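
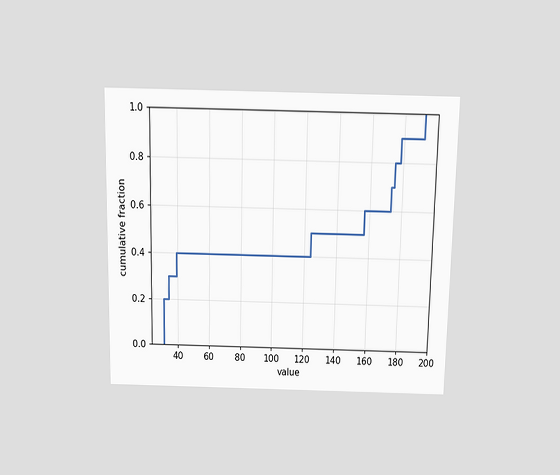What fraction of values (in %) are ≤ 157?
60%

The chart is viewed slightly from above. At x=157 the ECDF step is at 60%.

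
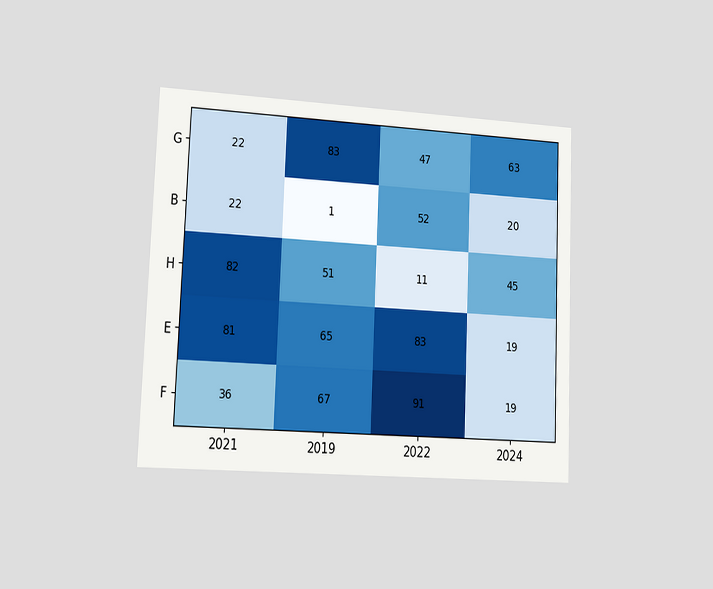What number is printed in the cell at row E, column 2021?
The chart is tilted about 2° clockwise and viewed slightly from the left. The (E, 2021) cell reads 81.

81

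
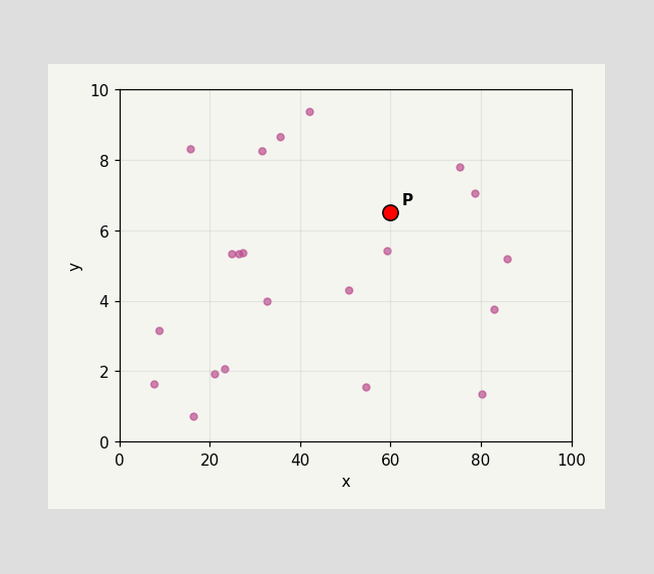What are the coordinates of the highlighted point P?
(60, 6.5)

Following the gridlines from P to each axis, P sits at (60, 6.5).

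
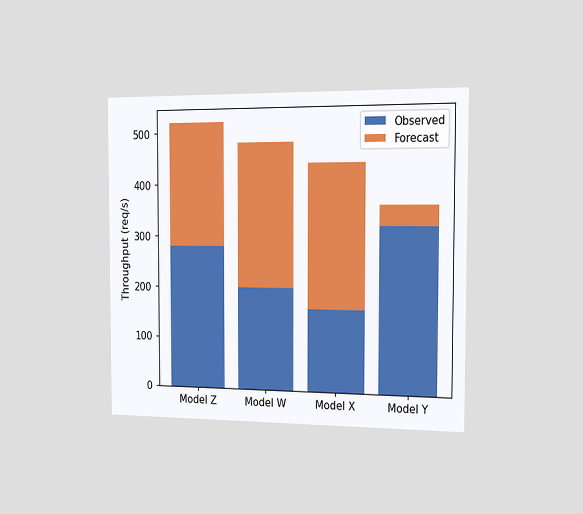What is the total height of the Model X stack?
The chart is viewed slightly from the right. The Model X stack's top reaches 440req/s on the y-axis.

440req/s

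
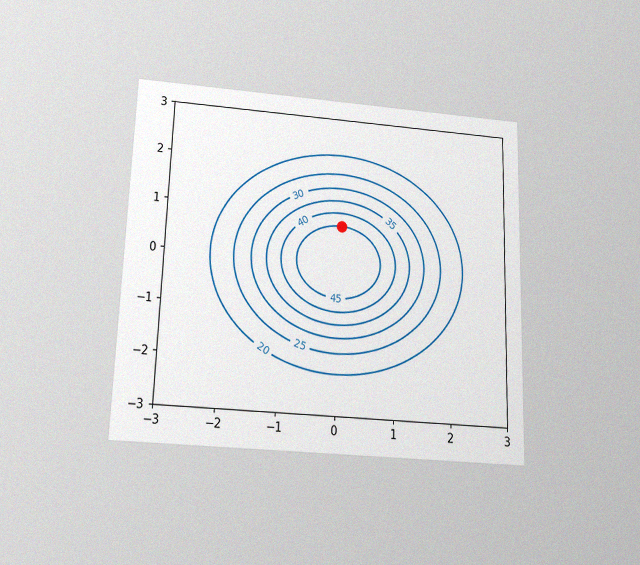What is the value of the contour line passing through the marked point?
The chart is viewed slightly from below, with some photo noise. The marked point sits on the contour labelled 45.

45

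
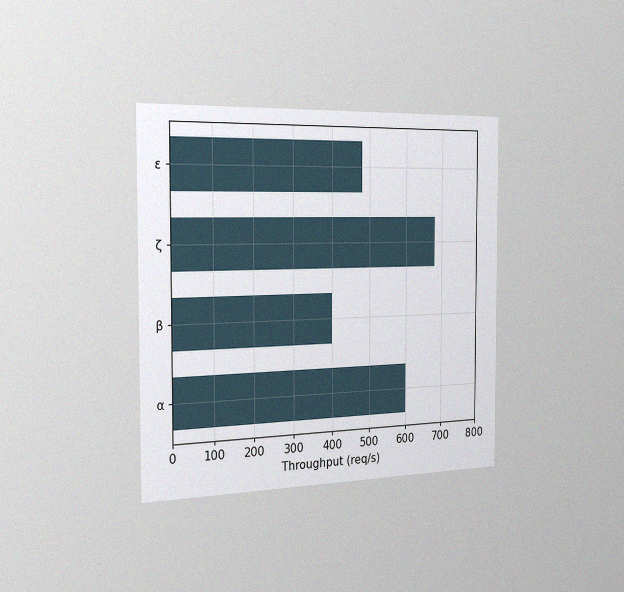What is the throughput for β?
400req/s

The chart is viewed slightly from the left, with some photo noise. Reading along the chart's x-axis, the β bar reaches 400req/s.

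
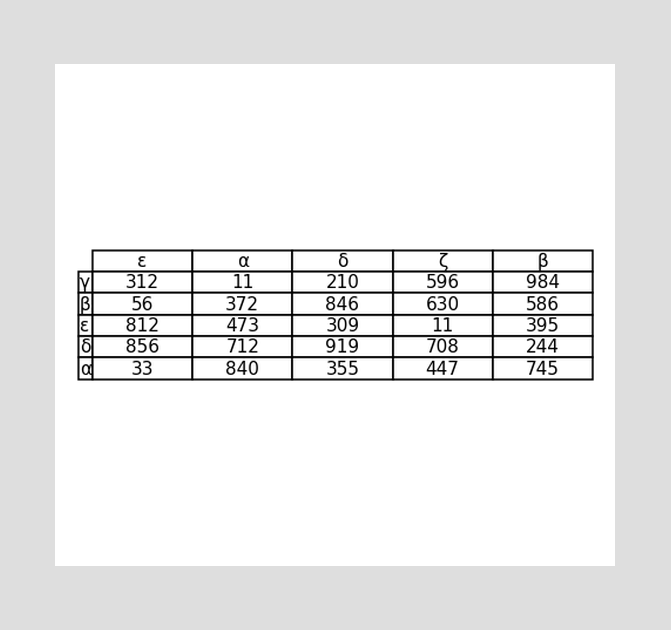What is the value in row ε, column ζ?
11

The (ε, ζ) cell reads 11.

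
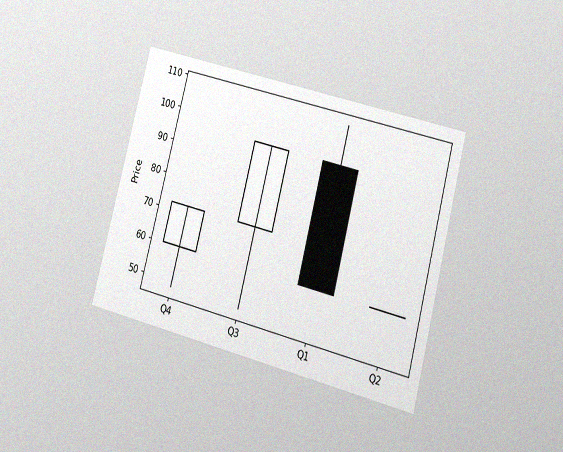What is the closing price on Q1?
60

The chart is tilted about 15° clockwise and viewed at a slight angle, with some photo noise. The Q1 candle closes at 60.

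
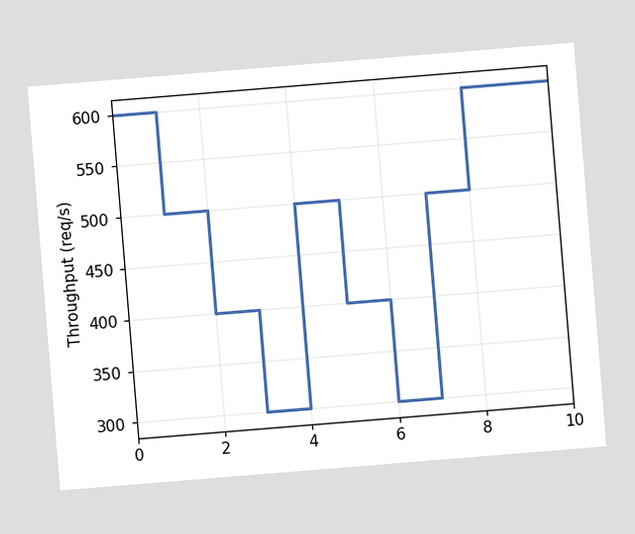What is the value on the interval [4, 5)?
500req/s

The chart is tilted about 5° counter-clockwise. On [4, 5) the step sits at 500req/s.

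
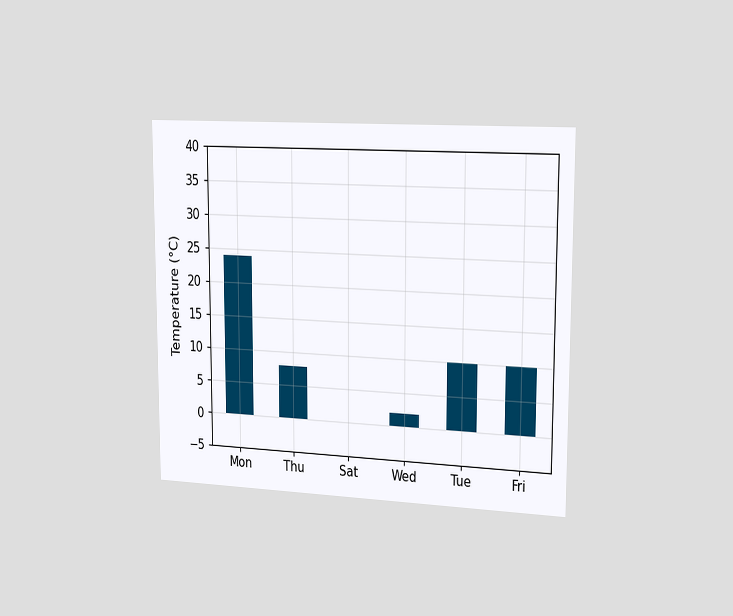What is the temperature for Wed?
The chart is viewed slightly from the right. Reading along the chart's y-axis, the Wed bar reaches 2°C.

2°C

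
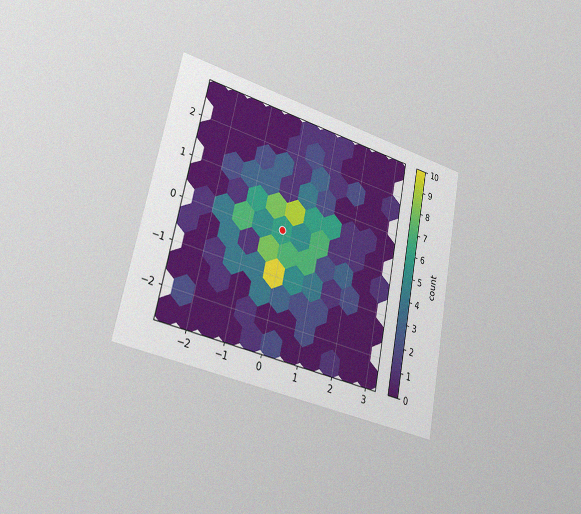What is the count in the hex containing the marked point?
The chart is tilted about 11° clockwise and viewed slightly from the left, with some photo noise. The marked hex reads 6 on the colorbar.

6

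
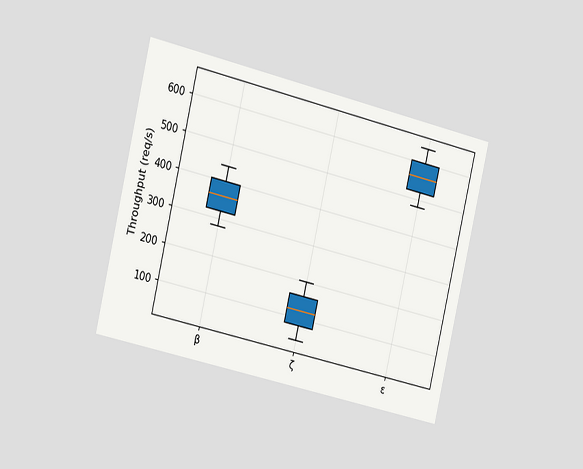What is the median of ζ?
120req/s

The chart is tilted about 13° clockwise and viewed slightly from the left. The median line in the ζ box sits at 120req/s.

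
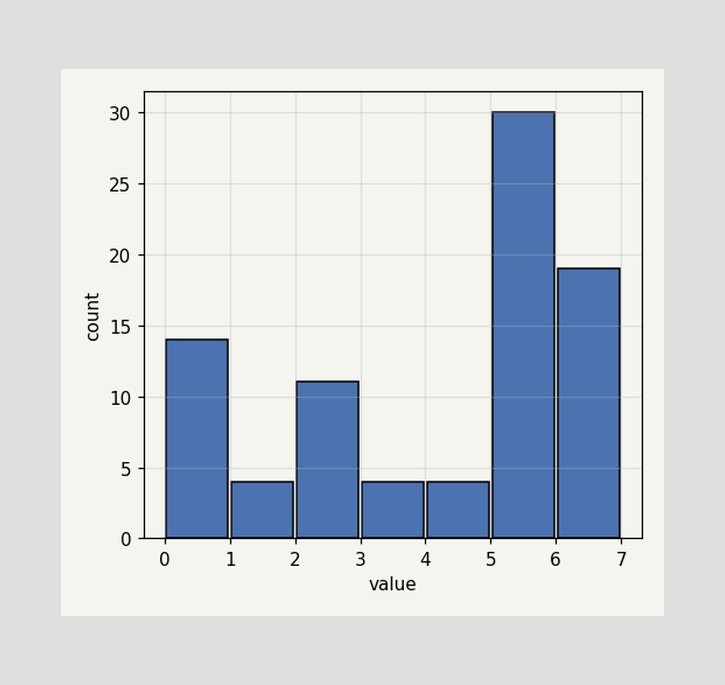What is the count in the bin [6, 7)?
19

The [6, 7) bin has height 19.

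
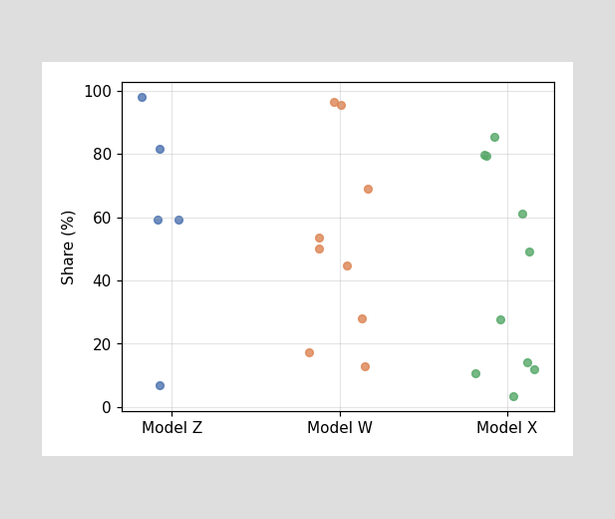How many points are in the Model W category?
9

Counting the markers in the Model W column gives 9.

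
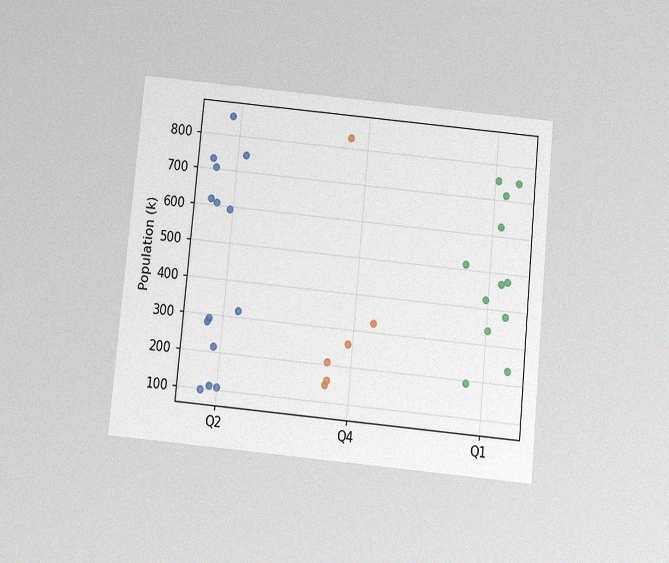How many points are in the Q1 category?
12

The chart is tilted about 5° clockwise and viewed slightly from below, with some photo noise. Counting the markers in the Q1 column gives 12.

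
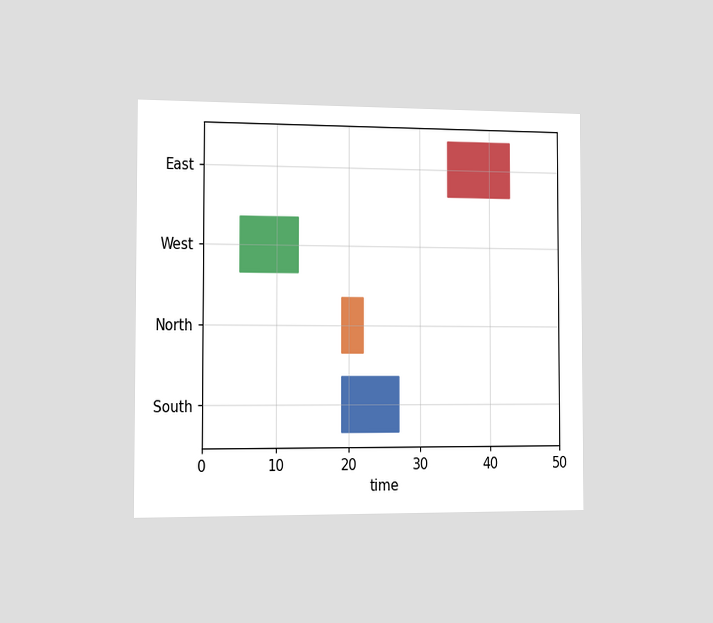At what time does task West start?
The chart is viewed slightly from the left. The West bar begins at t=5.

5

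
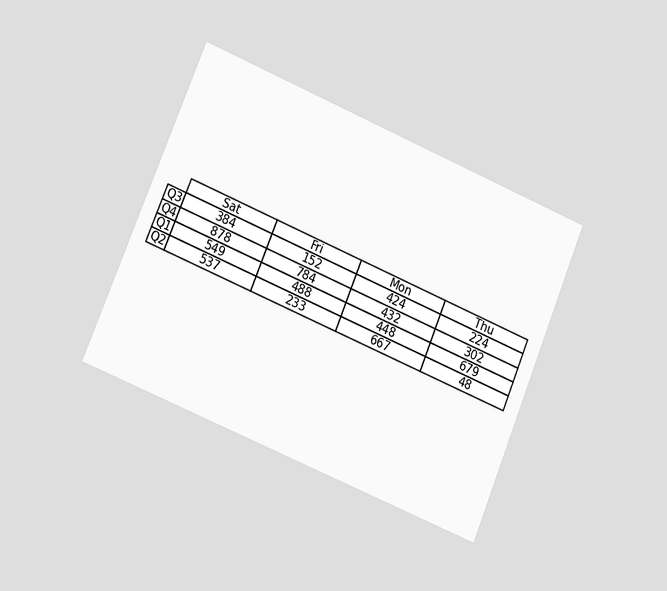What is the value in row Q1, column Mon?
The chart is tilted about 22° clockwise and viewed at a slight angle. The (Q1, Mon) cell reads 448.

448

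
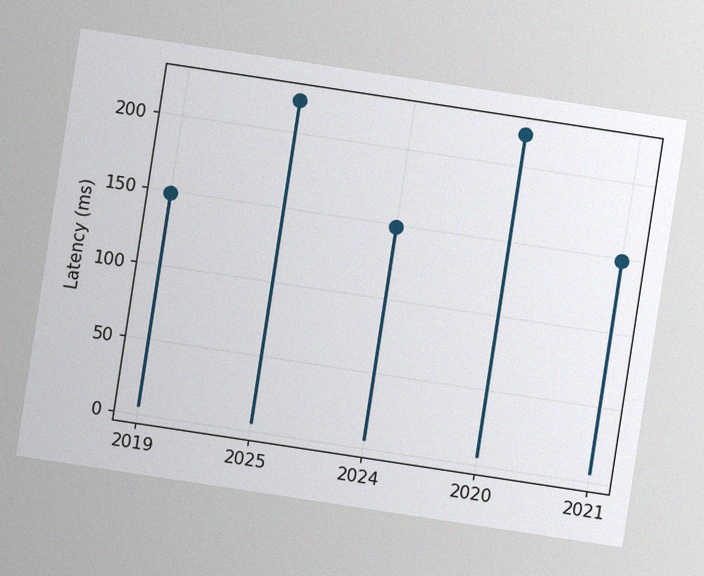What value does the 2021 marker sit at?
The chart is tilted about 9° clockwise, with some photo noise. The 2021 marker sits at 148ms.

148ms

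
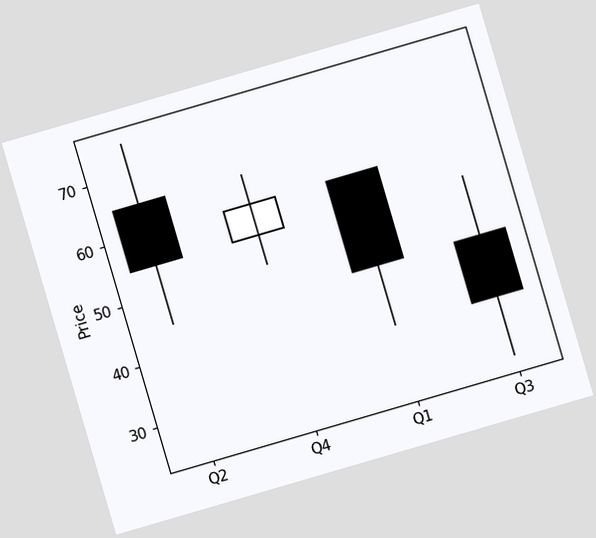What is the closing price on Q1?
45

The chart is tilted about 16° counter-clockwise. The Q1 candle closes at 45.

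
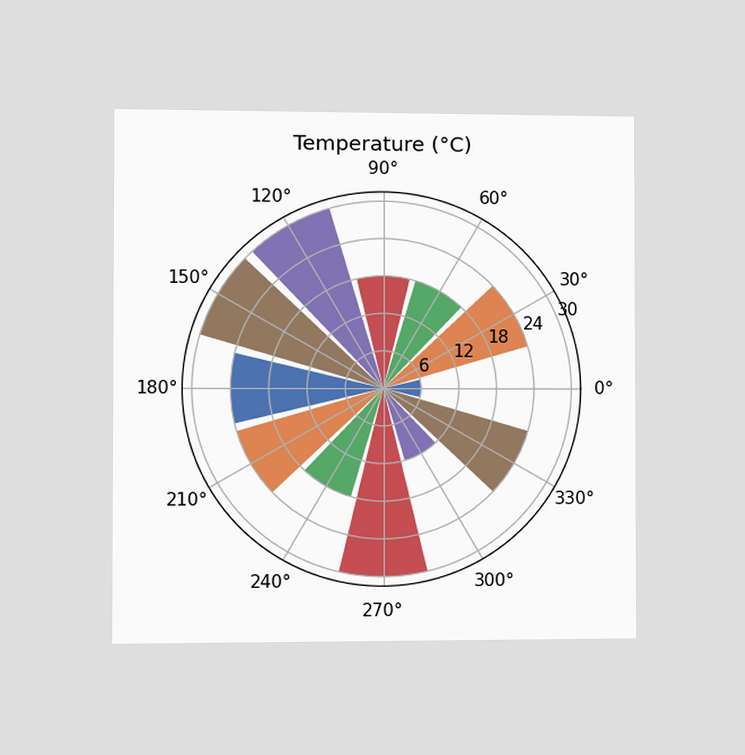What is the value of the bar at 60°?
18°C

The chart is viewed slightly from the left. The bar at 60° reaches 18°C on the radial axis.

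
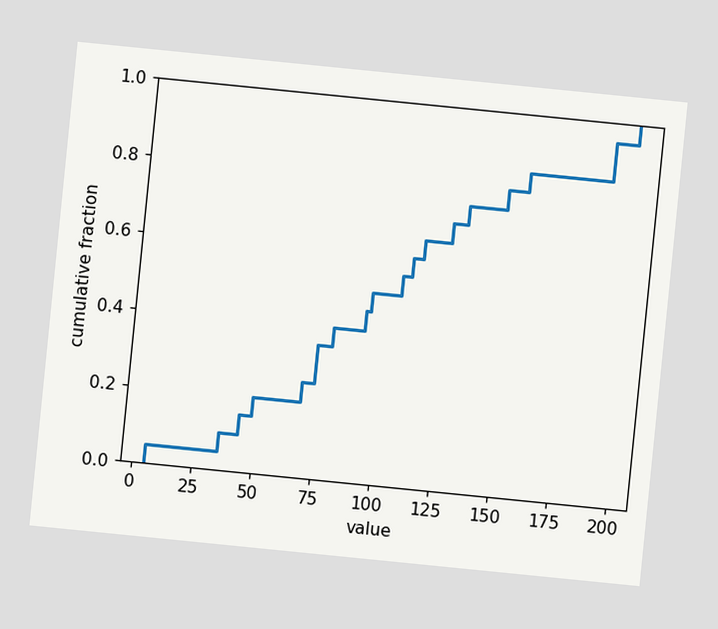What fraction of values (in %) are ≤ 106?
The chart is tilted about 6° clockwise. At x=106 the ECDF step is at 55%.

55%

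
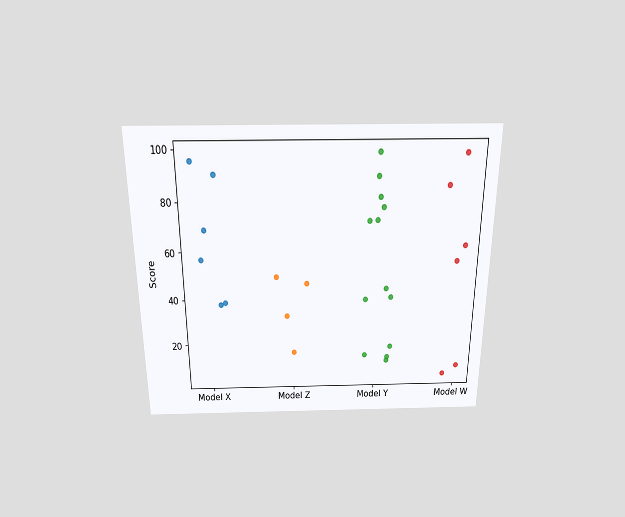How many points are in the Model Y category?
13

The chart is viewed slightly from above. Counting the markers in the Model Y column gives 13.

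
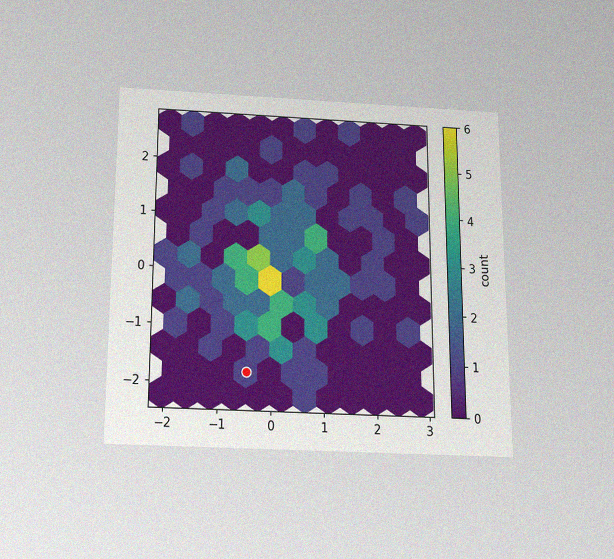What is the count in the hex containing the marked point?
The chart is viewed slightly from below, with some photo noise. The marked hex reads 1 on the colorbar.

1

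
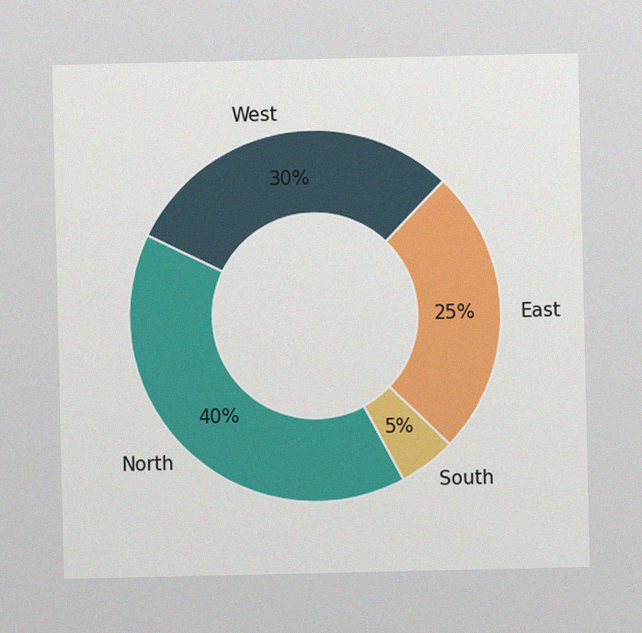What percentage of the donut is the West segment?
The image has some photo noise and uneven lighting. The West segment takes up 30% of the ring.

30%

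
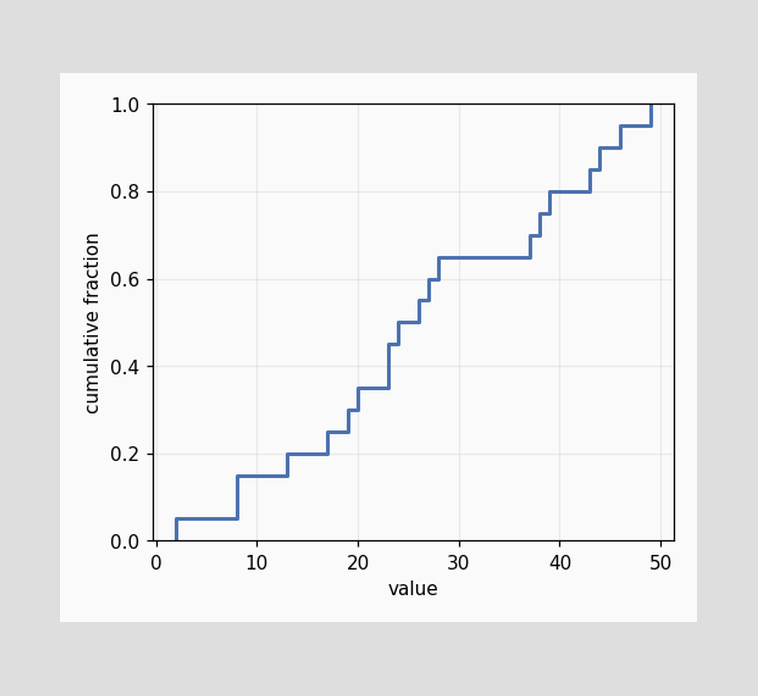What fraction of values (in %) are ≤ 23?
At x=23 the ECDF step is at 45%.

45%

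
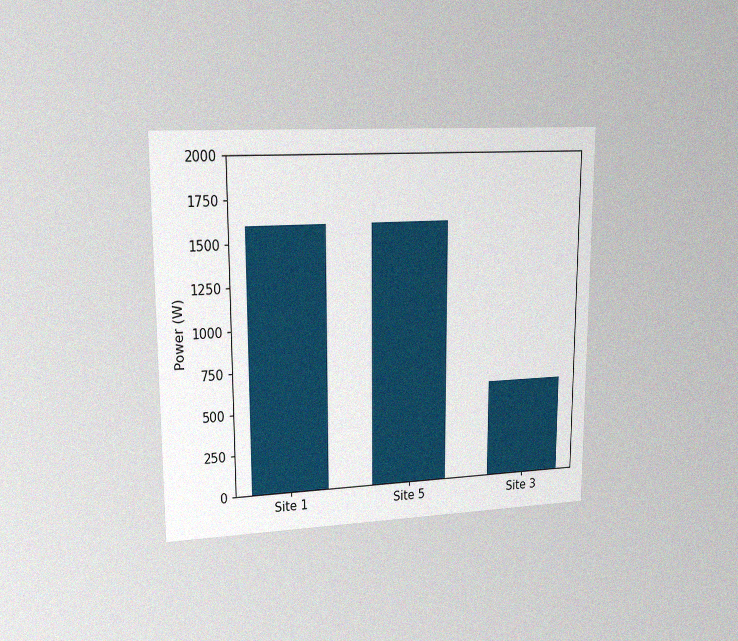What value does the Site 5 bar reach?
1600W

The chart is viewed at a slight angle, with some photo noise. Reading along the chart's y-axis, the Site 5 bar reaches 1600W.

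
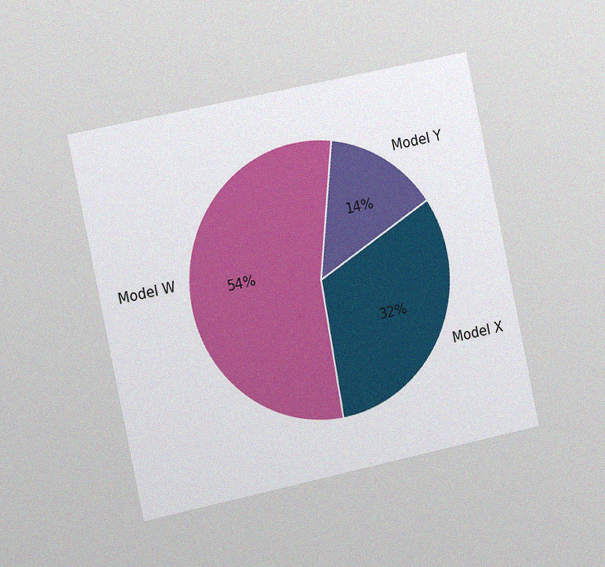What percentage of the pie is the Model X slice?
The chart is tilted about 12° counter-clockwise and viewed slightly from the left, with some photo noise. The Model X slice takes up 32% of the pie.

32%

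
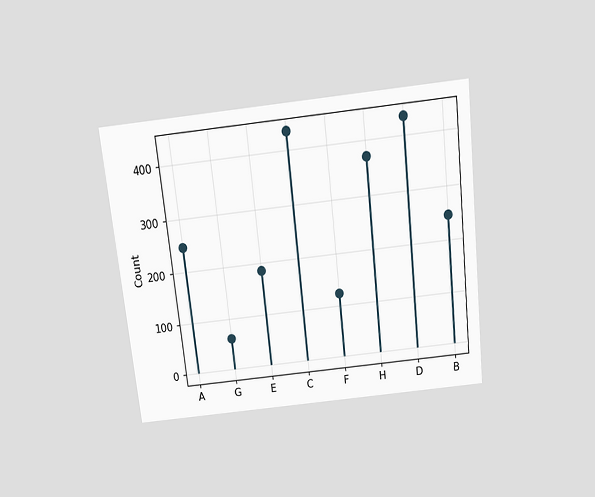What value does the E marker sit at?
186

The chart is tilted about 6° counter-clockwise and viewed slightly from above. The E marker sits at 186.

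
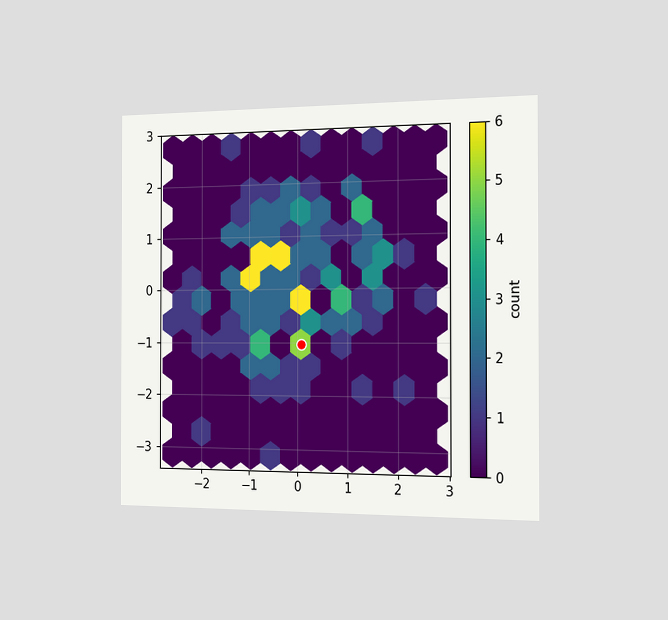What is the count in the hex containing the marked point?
The chart is viewed slightly from the right. The marked hex reads 5 on the colorbar.

5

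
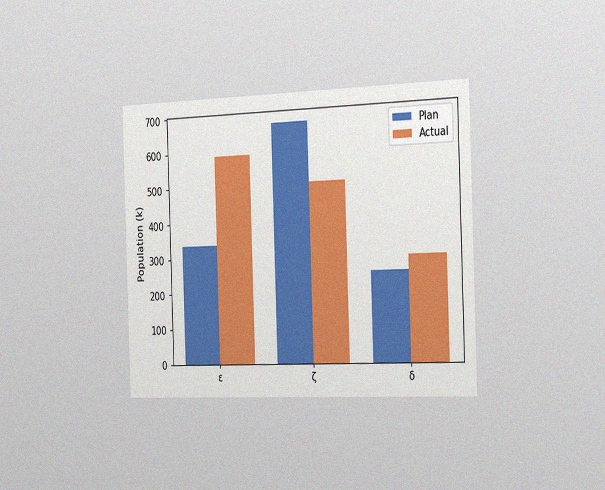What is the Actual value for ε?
588k

The chart is viewed slightly from the right, with some photo noise. The Actual bar at ε reaches 588k on the y-axis.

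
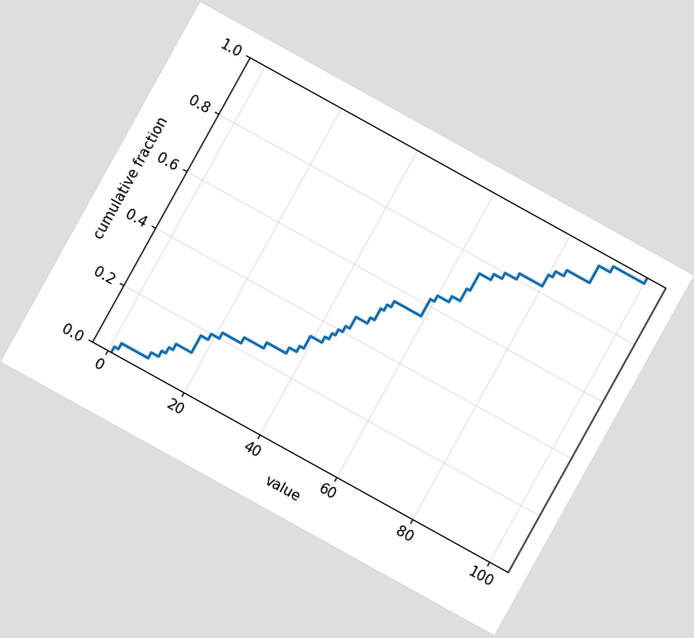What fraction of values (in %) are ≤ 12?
The chart is tilted about 29° clockwise. At x=12 the ECDF step is at 10%.

10%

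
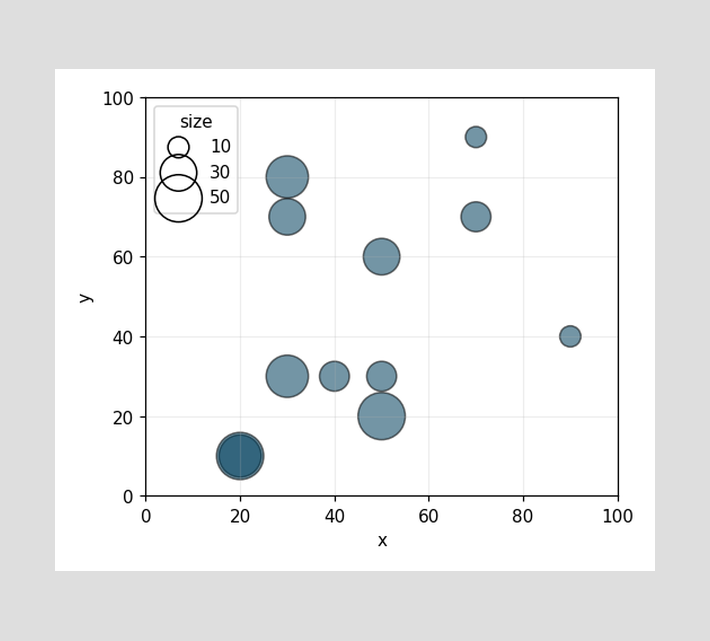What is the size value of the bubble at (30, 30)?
Matching the bubble at (30, 30) against the size legend gives 40.

40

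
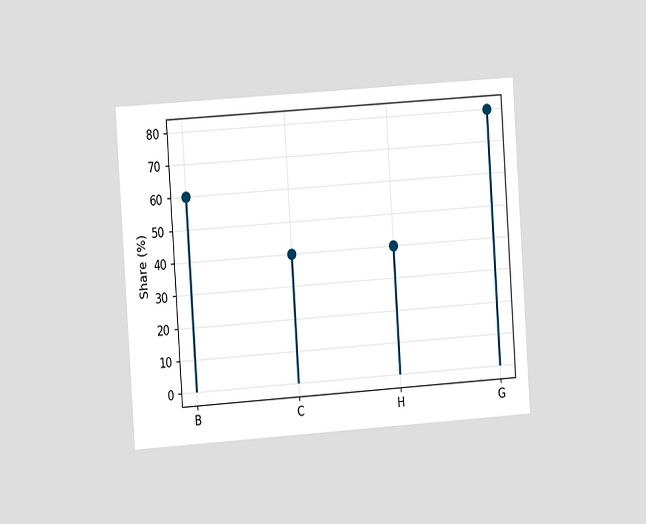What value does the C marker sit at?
40%

The chart is tilted about 4° counter-clockwise and viewed at a slight angle. The C marker sits at 40%.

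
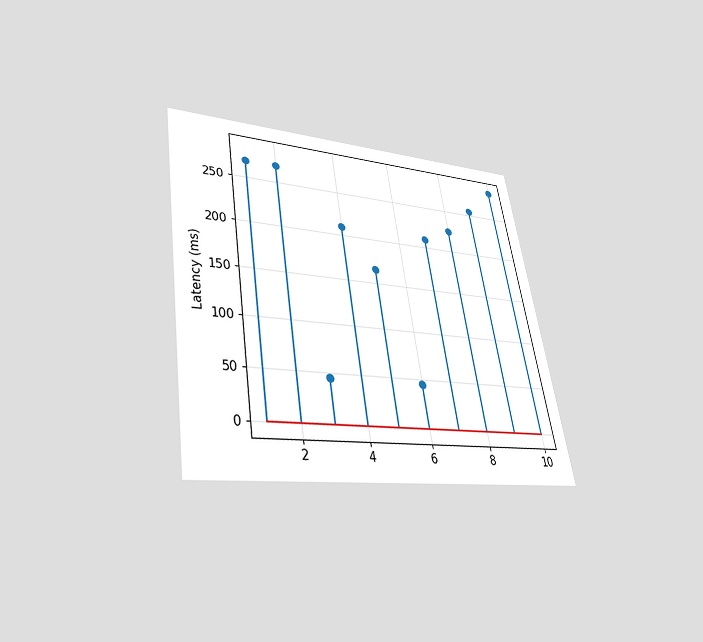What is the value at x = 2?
The chart is tilted about 9° counter-clockwise and viewed slightly from below. The stem at x=2 reaches 270ms.

270ms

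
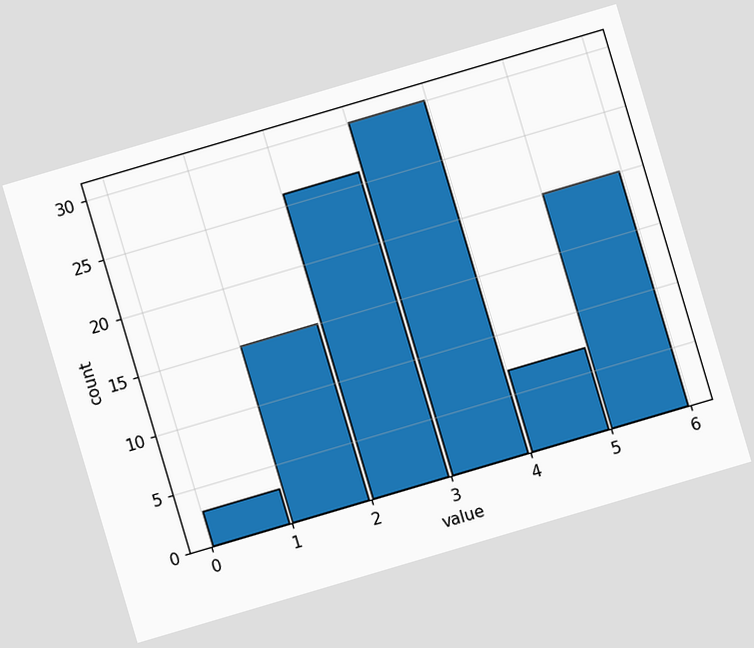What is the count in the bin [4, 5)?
7

The chart is tilted about 16° counter-clockwise. The [4, 5) bin has height 7.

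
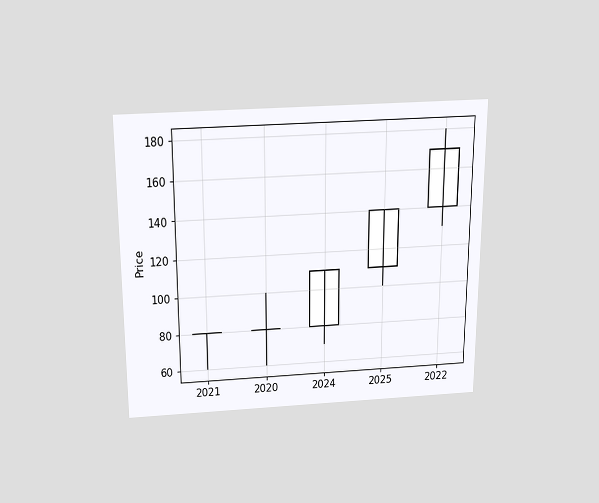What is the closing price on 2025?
The chart is viewed slightly from above. The 2025 candle closes at 140.

140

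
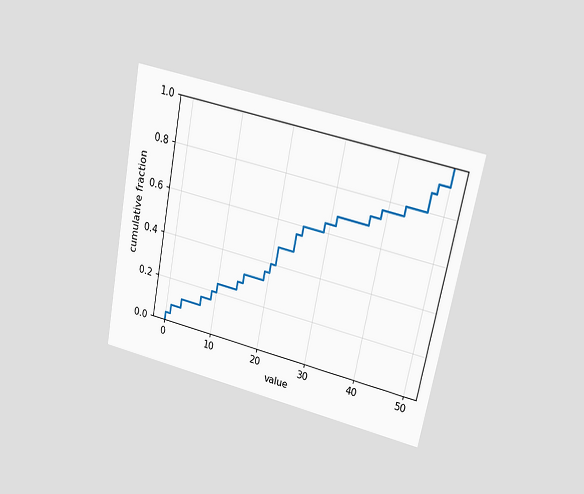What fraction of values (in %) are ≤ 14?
28%

The chart is tilted about 11° clockwise and viewed at a slight angle. At x=14 the ECDF step is at 28%.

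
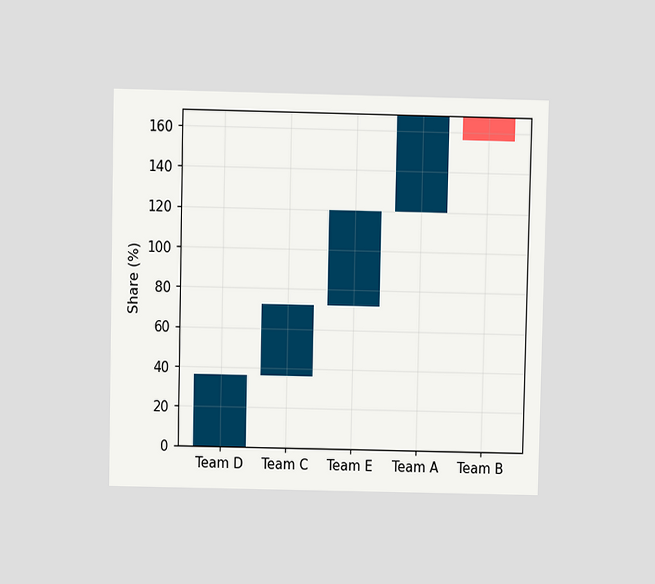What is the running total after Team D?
36%

The chart is viewed at a slight angle. After Team D the running total reaches 36%.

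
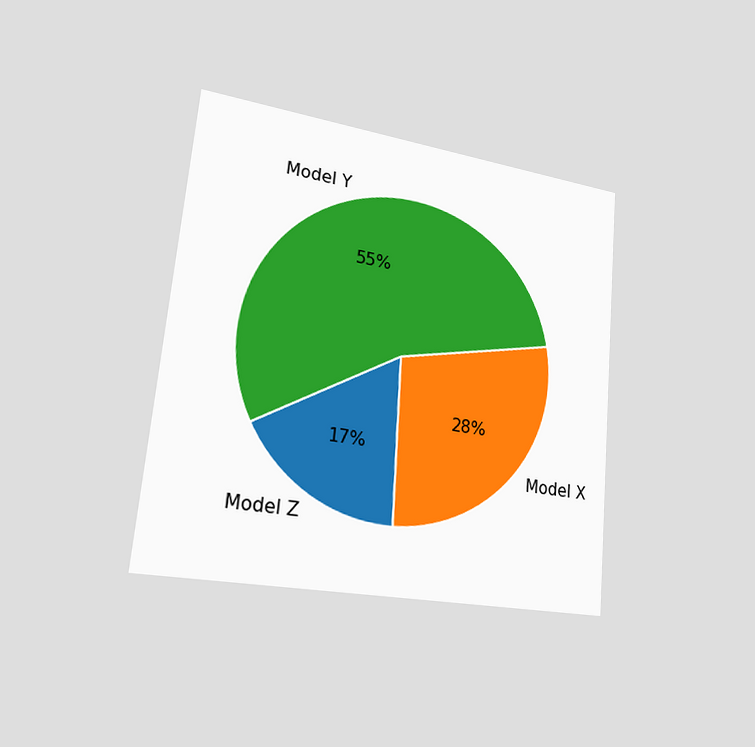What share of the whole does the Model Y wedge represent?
The chart is tilted about 5° clockwise and viewed slightly from the left. The Model Y slice takes up 55% of the pie.

55%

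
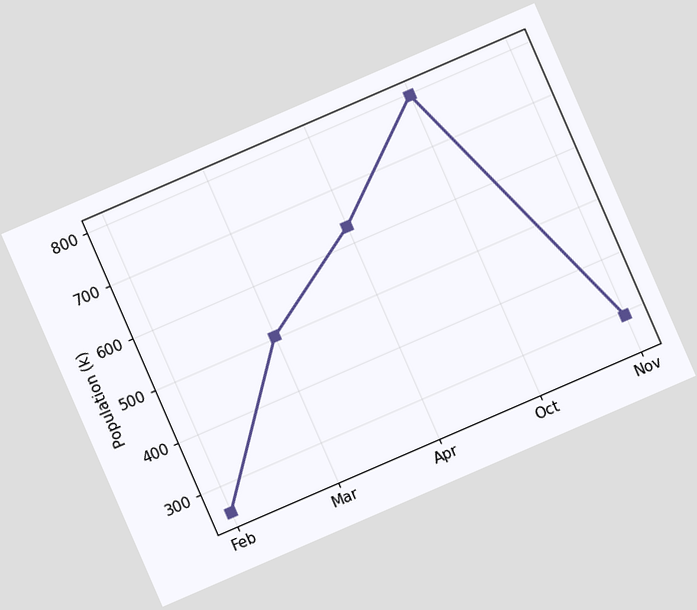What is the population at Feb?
252k

The chart is tilted about 23° counter-clockwise. At Feb, the line is at 252k.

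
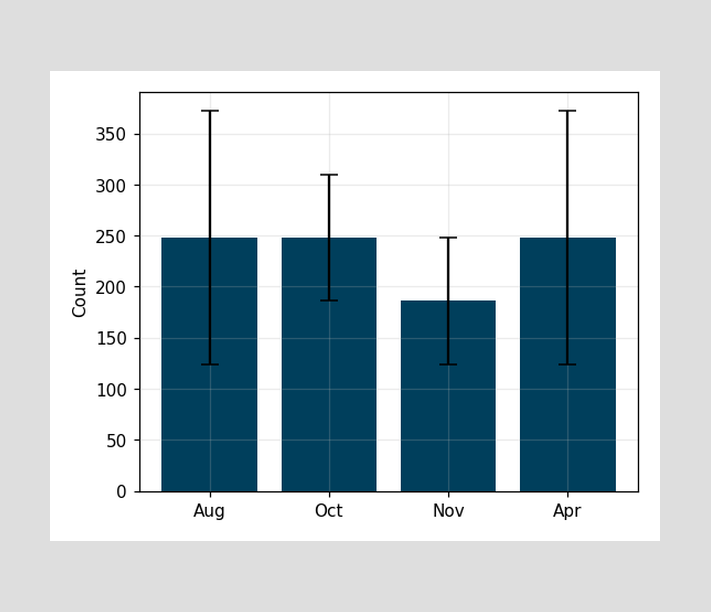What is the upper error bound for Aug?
The Aug bar's upper whisker reaches 372.

372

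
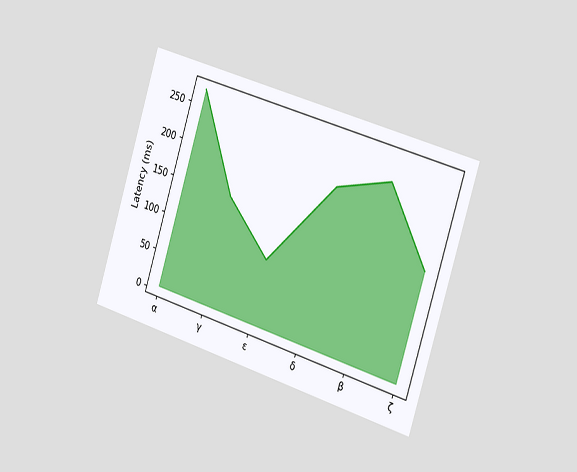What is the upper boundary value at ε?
90ms

The chart is tilted about 17° clockwise and viewed slightly from the right. At ε the upper boundary is at 90ms.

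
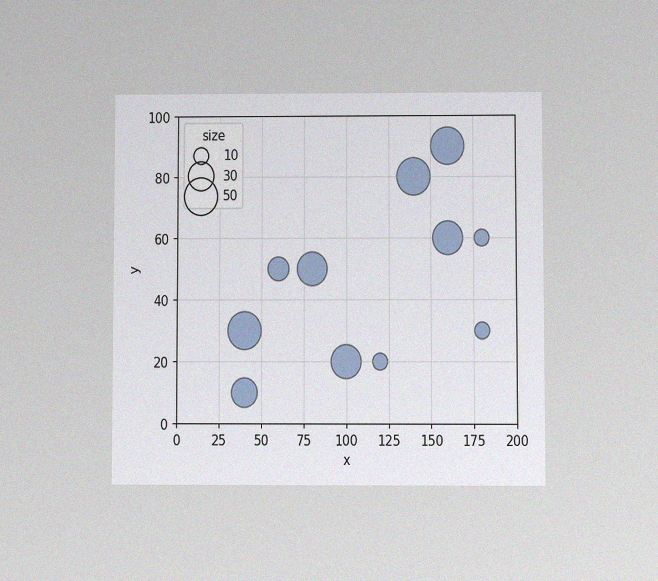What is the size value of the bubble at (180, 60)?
10

The chart is viewed at a slight angle, with some photo noise. Matching the bubble at (180, 60) against the size legend gives 10.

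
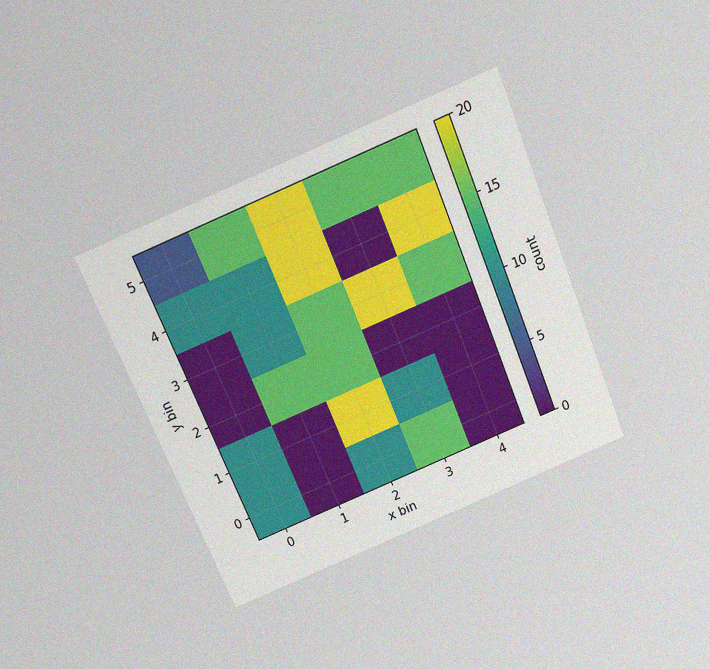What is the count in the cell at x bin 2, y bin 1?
The chart is tilted about 23° counter-clockwise and viewed slightly from above, with some photo noise. Matching the cell (2, 1) against the colorbar gives 20.

20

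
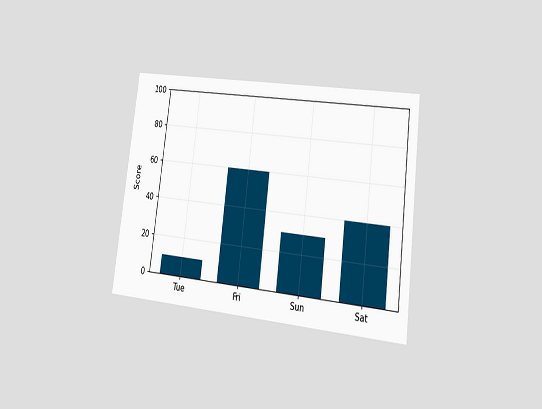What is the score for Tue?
10

The chart is tilted about 7° clockwise and viewed at a slight angle. Reading along the chart's y-axis, the Tue bar reaches 10.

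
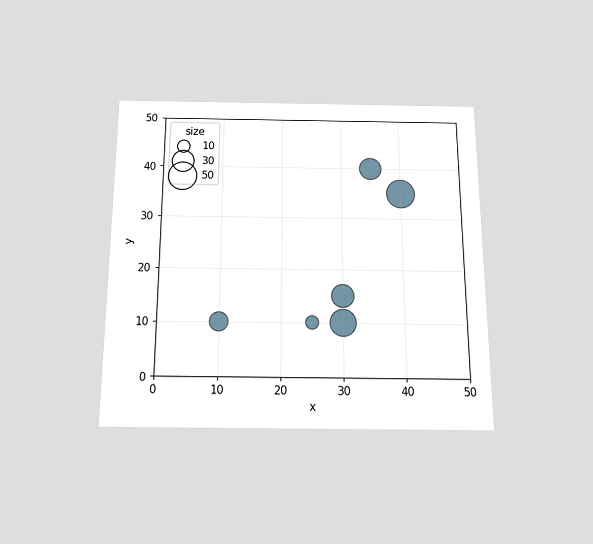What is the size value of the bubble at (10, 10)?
The chart is viewed slightly from below. Matching the bubble at (10, 10) against the size legend gives 20.

20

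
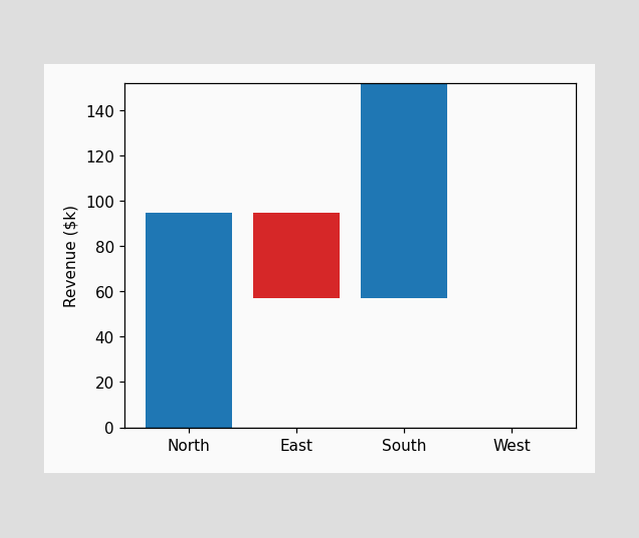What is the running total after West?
After West the running total reaches $152k.

$152k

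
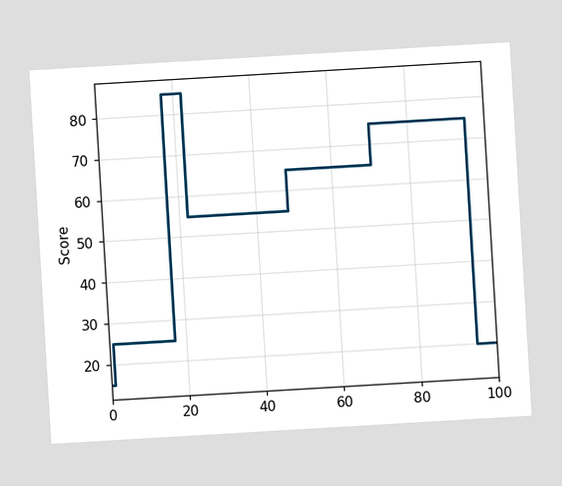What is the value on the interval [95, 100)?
The chart is tilted about 3° counter-clockwise. On [95, 100) the step sits at 20.

20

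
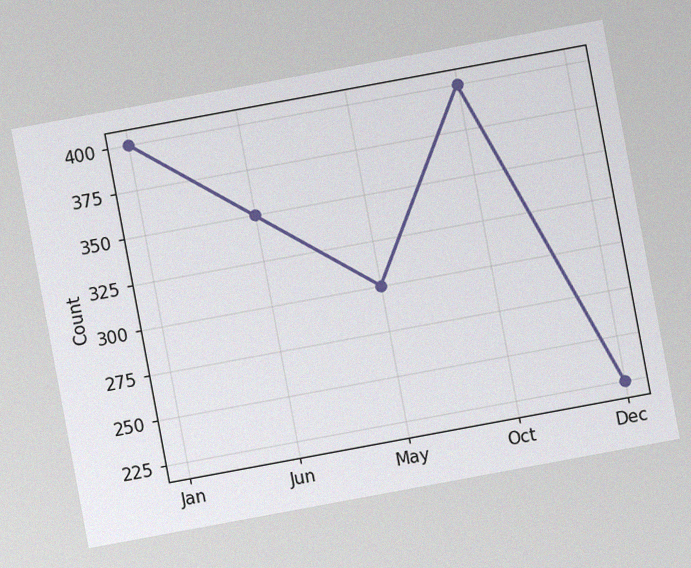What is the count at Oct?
The chart is tilted about 10° counter-clockwise, with some photo noise. At Oct, the line is at 400.

400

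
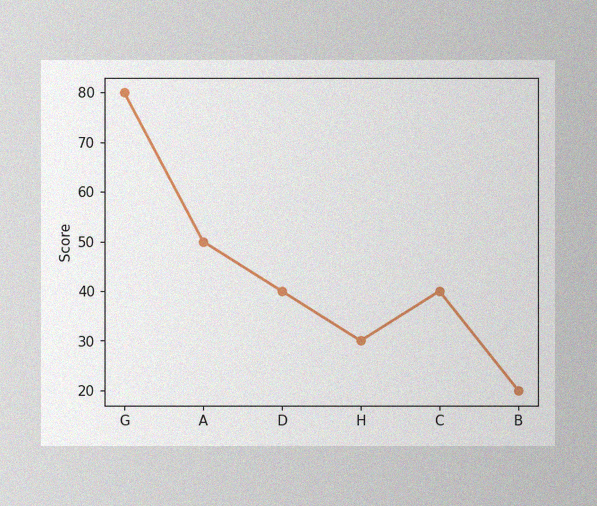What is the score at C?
The image has some photo noise and uneven lighting. At C, the line is at 40.

40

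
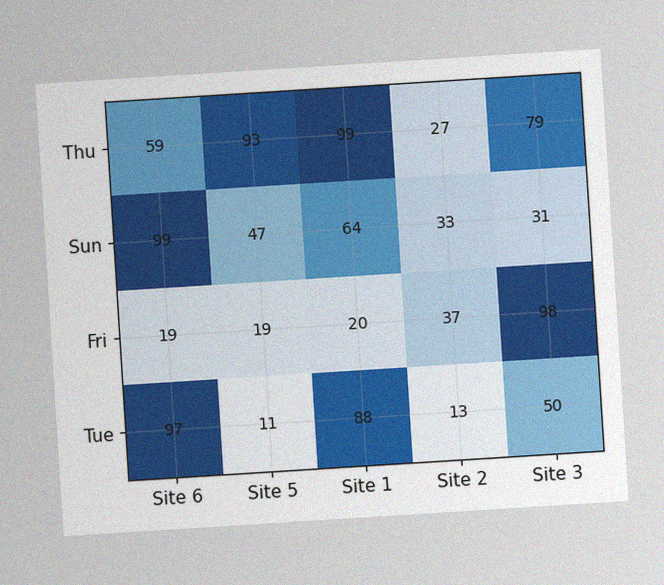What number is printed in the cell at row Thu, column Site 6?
The chart is tilted about 4° counter-clockwise, with some photo noise. The (Thu, Site 6) cell reads 59.

59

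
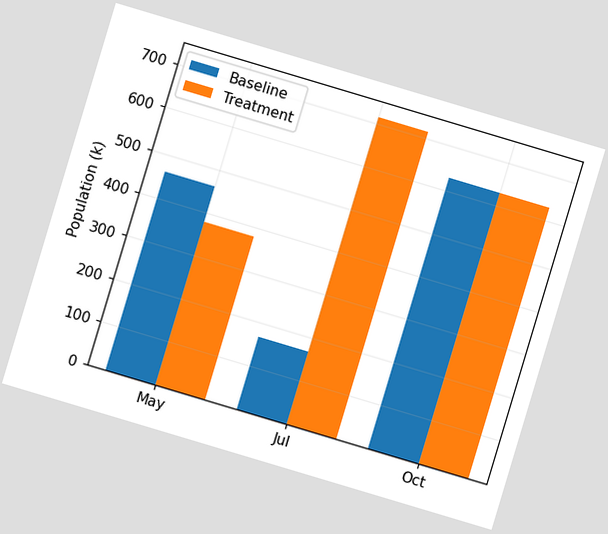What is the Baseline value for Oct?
630k

The chart is tilted about 17° clockwise. The Baseline bar at Oct reaches 630k on the y-axis.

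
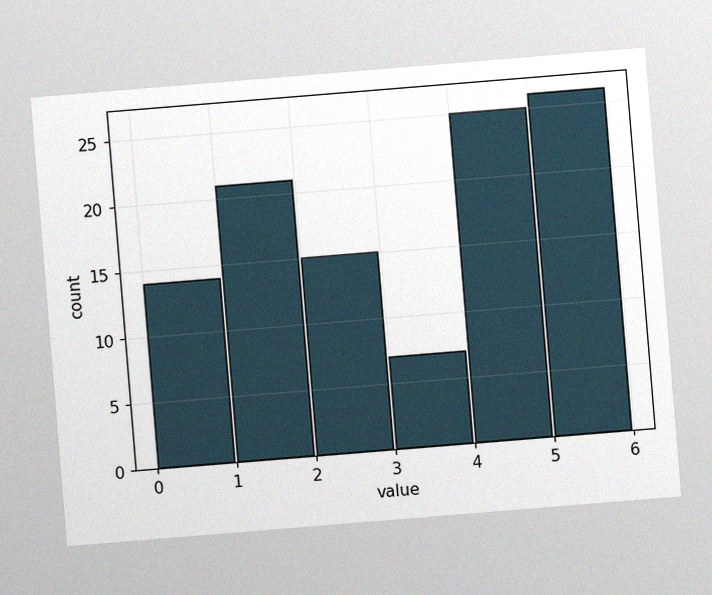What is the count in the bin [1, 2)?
The chart is tilted about 5° counter-clockwise, with some photo noise. The [1, 2) bin has height 21.

21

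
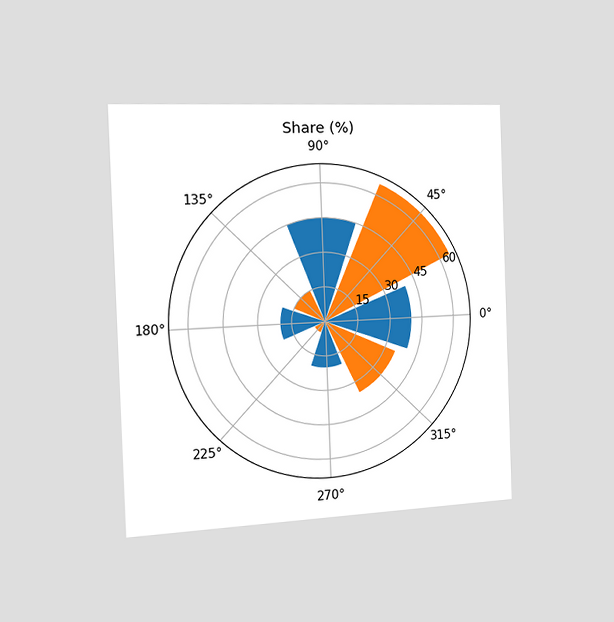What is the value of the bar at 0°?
40%

The chart is tilted about 2° counter-clockwise and viewed slightly from the left. The bar at 0° reaches 40% on the radial axis.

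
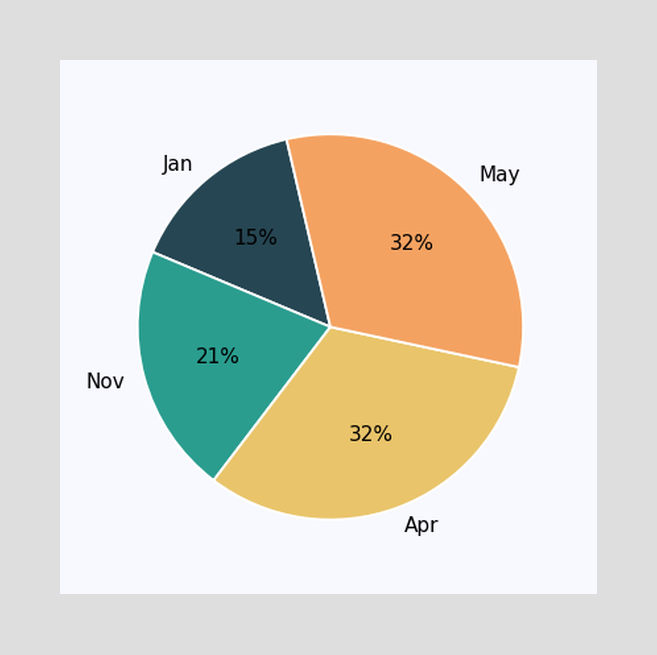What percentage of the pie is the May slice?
32%

The May slice takes up 32% of the pie.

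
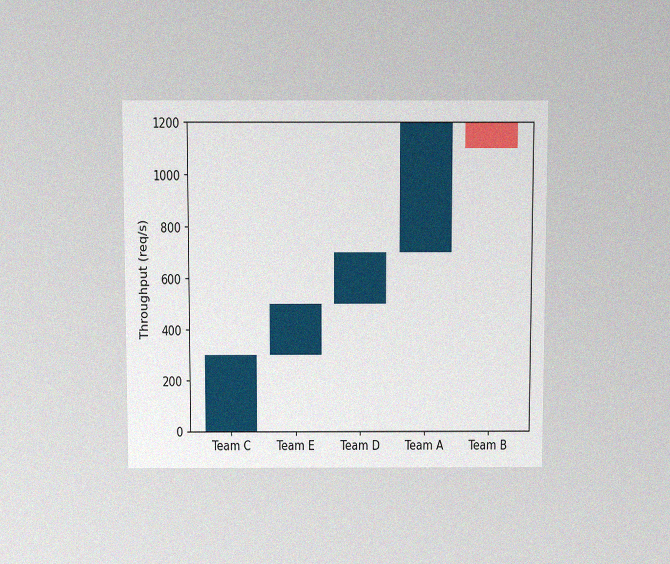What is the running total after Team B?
1100req/s

The chart is viewed slightly from above, with some photo noise. After Team B the running total reaches 1100req/s.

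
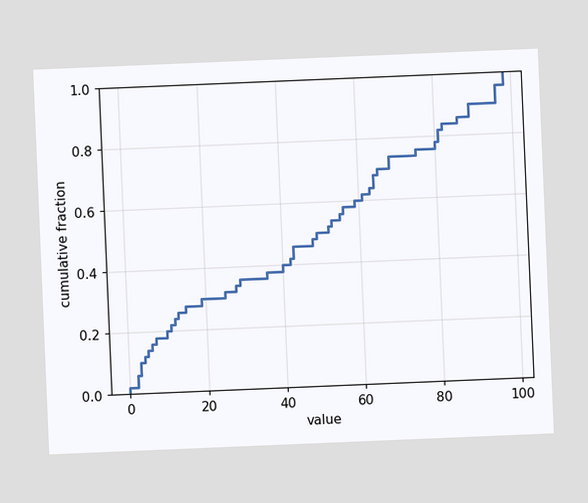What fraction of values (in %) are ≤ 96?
The chart is tilted about 2° counter-clockwise. At x=96 the ECDF step is at 96%.

96%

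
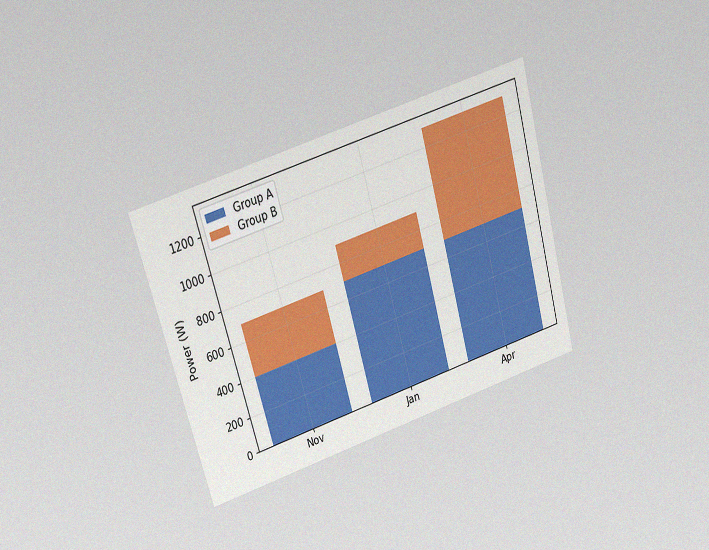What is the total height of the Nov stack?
The chart is tilted about 16° counter-clockwise and viewed at a slight angle, with some photo noise. The Nov stack's top reaches 700W on the y-axis.

700W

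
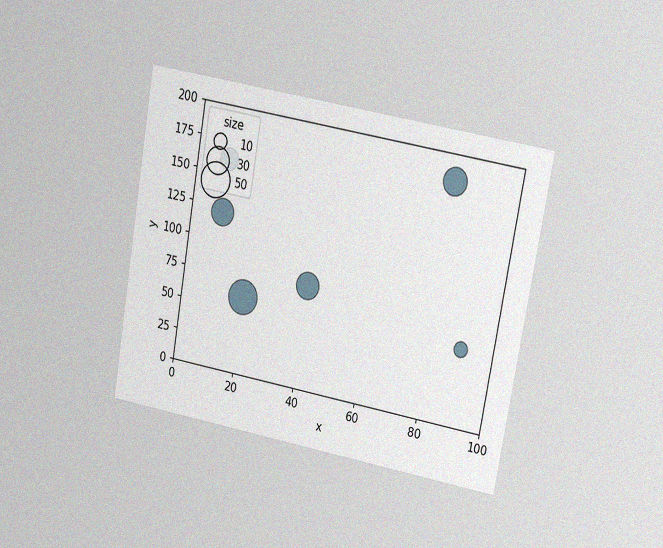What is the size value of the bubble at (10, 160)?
The chart is tilted about 10° clockwise and viewed at a slight angle, with some photo noise. Matching the bubble at (10, 160) against the size legend gives 20.

20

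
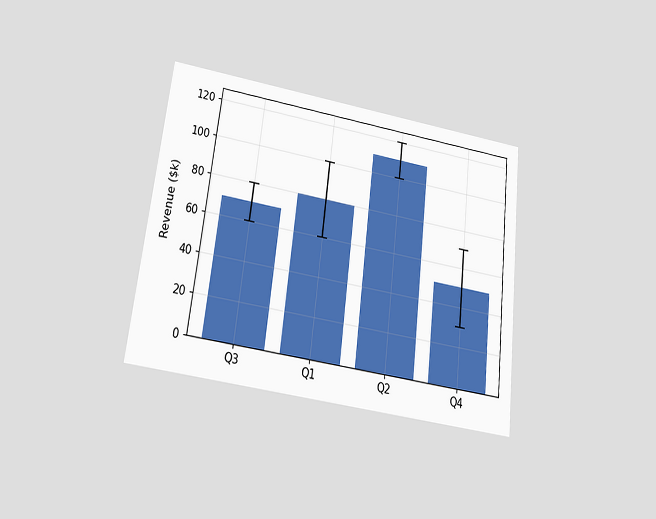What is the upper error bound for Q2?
$120k

The chart is tilted about 7° clockwise and viewed slightly from below. The Q2 bar's upper whisker reaches $120k.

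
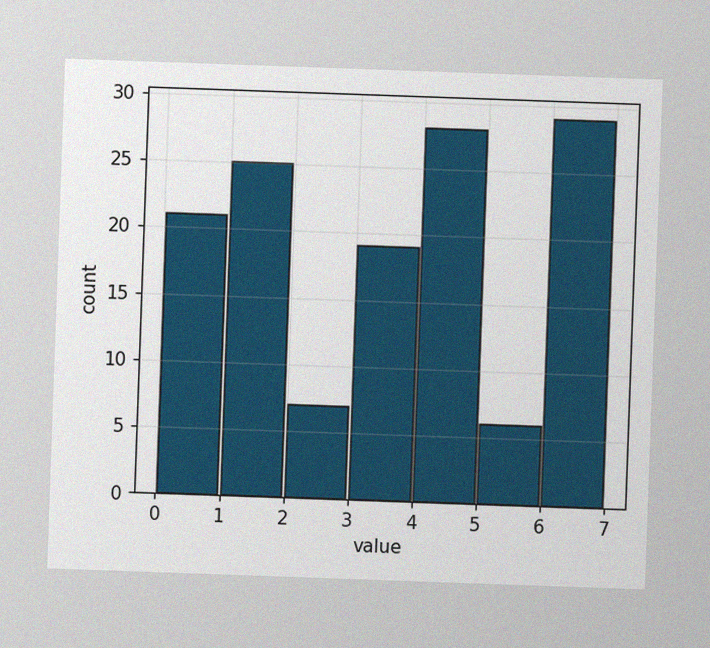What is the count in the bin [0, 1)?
21

The chart is tilted about 2° clockwise, with some photo noise. The [0, 1) bin has height 21.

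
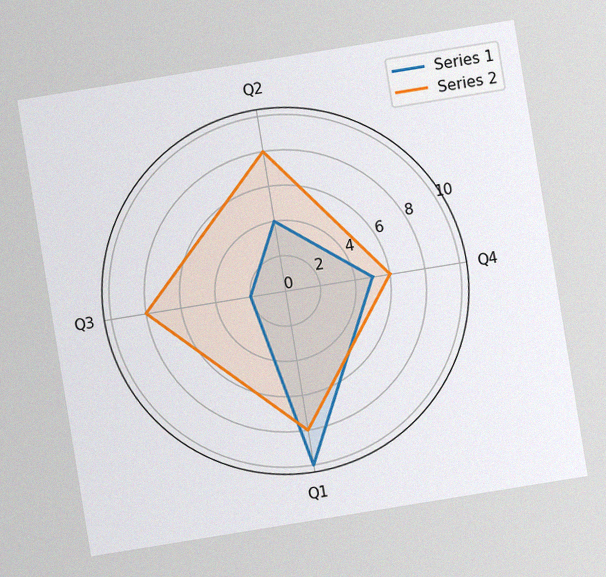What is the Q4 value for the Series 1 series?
5

The chart is tilted about 9° counter-clockwise, with some photo noise. On the Q4 axis, Series 1 reaches 5.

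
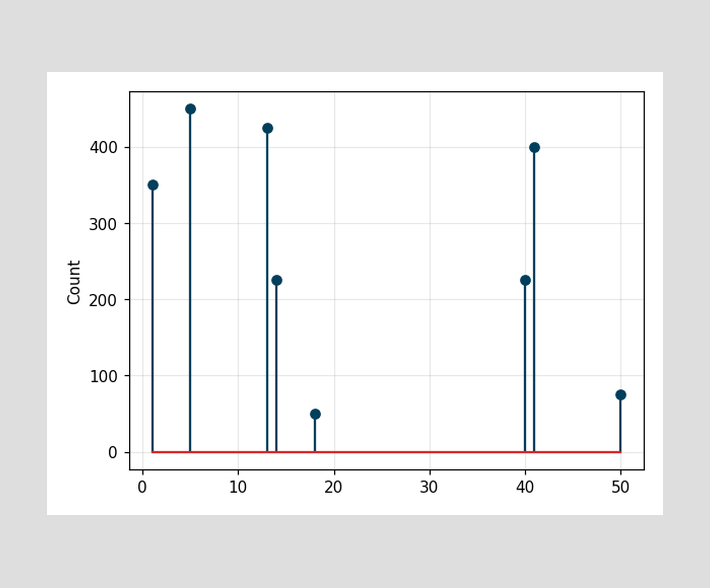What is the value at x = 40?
225

The stem at x=40 reaches 225.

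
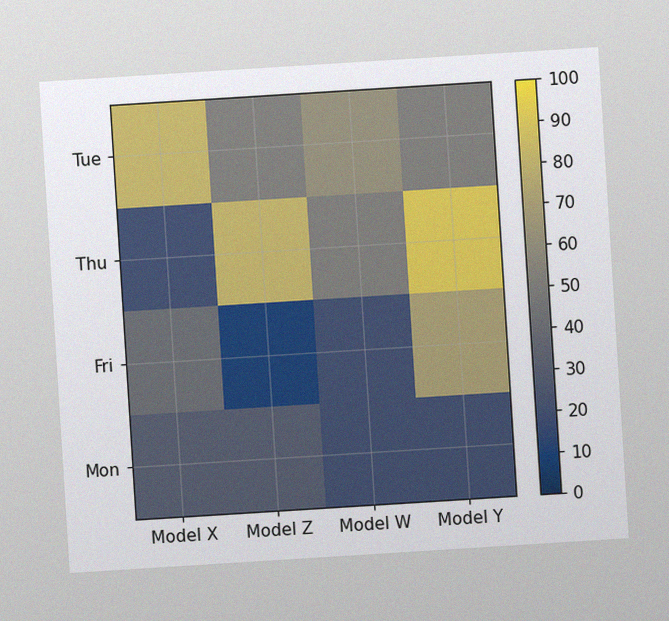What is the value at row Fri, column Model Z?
The chart is tilted about 4° counter-clockwise, with some photo noise. Matching cell (Fri, Model Z) against the colorbar gives 10.

10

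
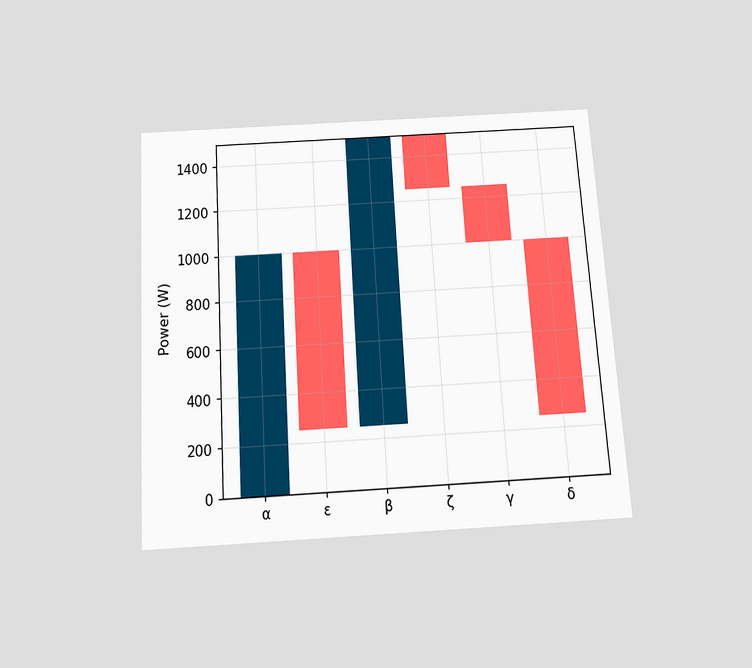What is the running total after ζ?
The chart is tilted about 4° counter-clockwise and viewed slightly from below. After ζ the running total reaches 1250W.

1250W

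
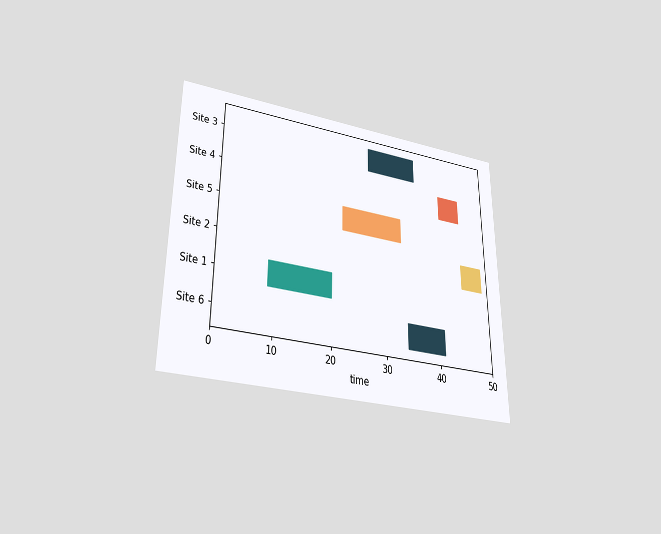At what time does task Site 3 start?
The chart is viewed slightly from below. The Site 3 bar begins at t=27.

27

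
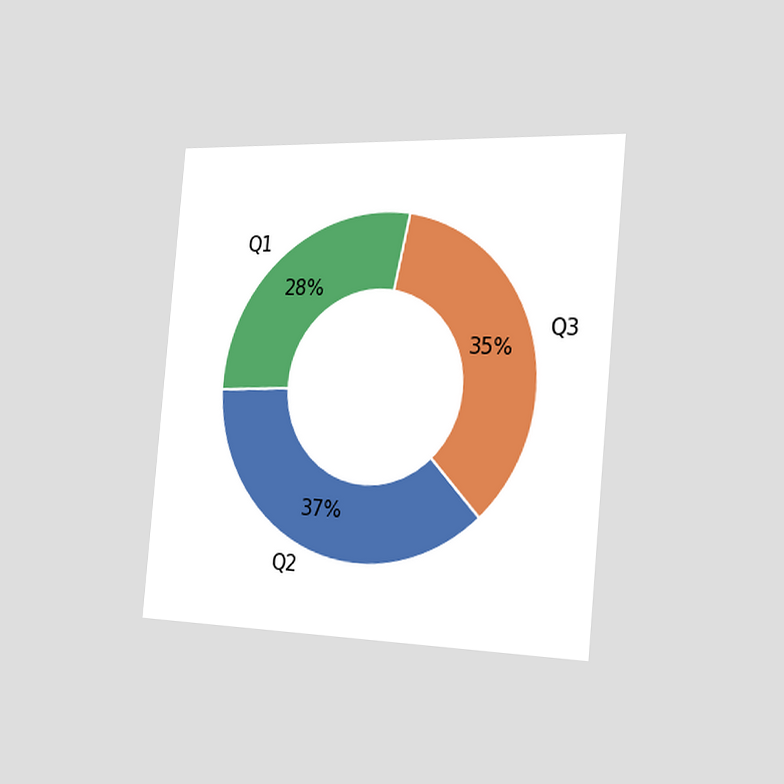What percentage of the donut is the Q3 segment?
35%

The chart is tilted about 5° clockwise and viewed slightly from the right. The Q3 segment takes up 35% of the ring.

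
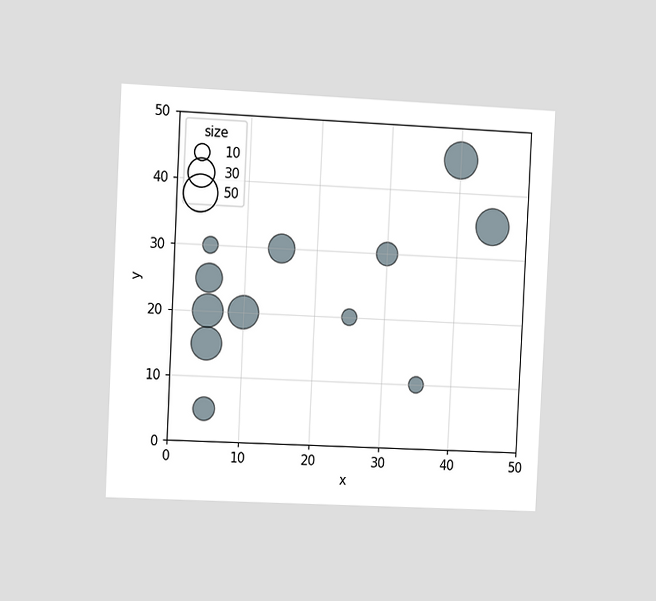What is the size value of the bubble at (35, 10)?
10

The chart is tilted about 3° clockwise and viewed slightly from the left. Matching the bubble at (35, 10) against the size legend gives 10.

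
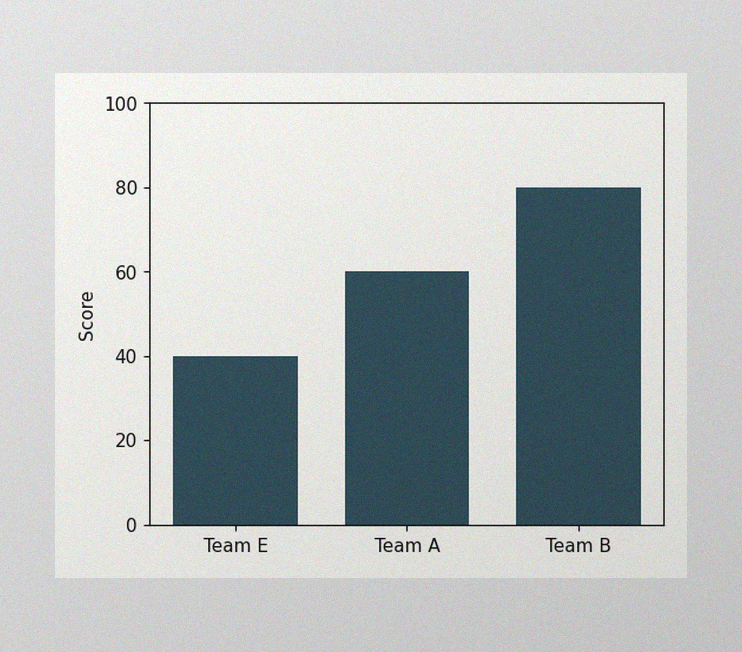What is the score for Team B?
80

The image has some photo noise and uneven lighting. Reading along the chart's y-axis, the Team B bar reaches 80.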